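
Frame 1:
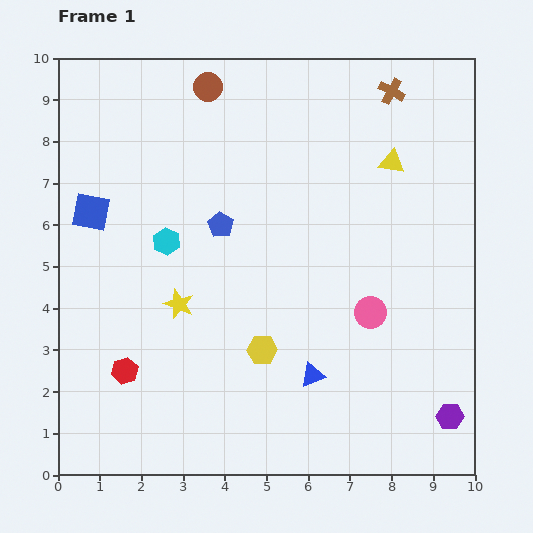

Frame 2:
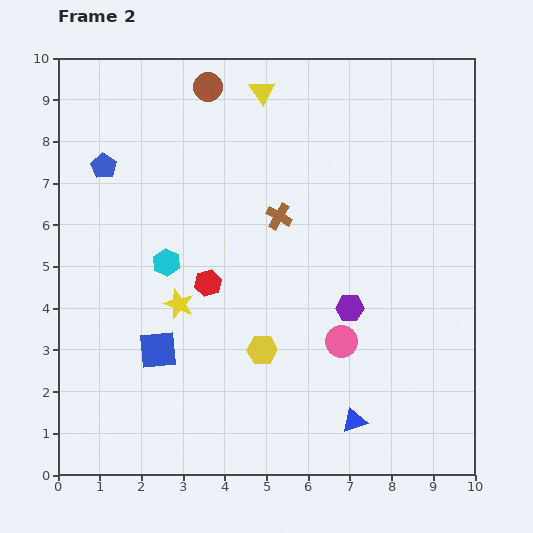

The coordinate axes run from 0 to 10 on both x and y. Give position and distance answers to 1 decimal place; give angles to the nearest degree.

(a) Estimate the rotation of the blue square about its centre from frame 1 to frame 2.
16° counter-clockwise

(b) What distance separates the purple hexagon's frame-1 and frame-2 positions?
3.5

The purple hexagon moved from (9.4, 1.4) to (7.0, 4.0), a distance of √(2.4² + 2.6²) ≈ 3.5.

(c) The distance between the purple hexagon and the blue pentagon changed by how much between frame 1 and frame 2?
-0.4

Distance in frame 1: 7.2. Distance in frame 2: 6.8.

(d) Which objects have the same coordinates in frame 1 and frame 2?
the brown circle, the yellow hexagon, the yellow star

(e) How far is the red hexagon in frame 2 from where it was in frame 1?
2.9

The red hexagon moved from (1.6, 2.5) to (3.6, 4.6), a distance of √(2.0² + 2.1²) ≈ 2.9.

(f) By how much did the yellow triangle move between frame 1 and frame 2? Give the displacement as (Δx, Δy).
(-3.1, 1.7)

The yellow triangle was at (8.0, 7.5) in frame 1 and (4.9, 9.2) in frame 2.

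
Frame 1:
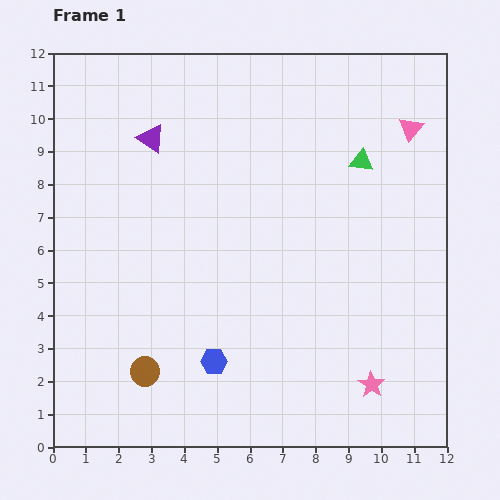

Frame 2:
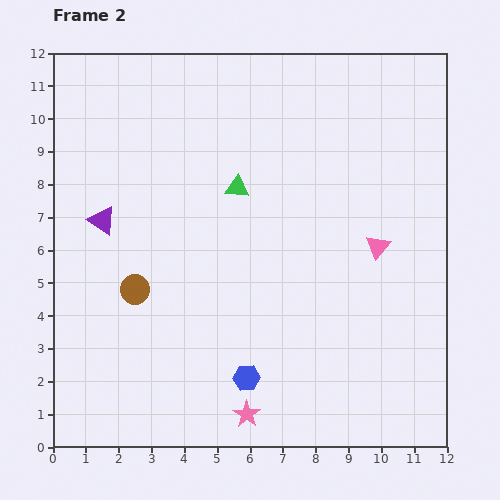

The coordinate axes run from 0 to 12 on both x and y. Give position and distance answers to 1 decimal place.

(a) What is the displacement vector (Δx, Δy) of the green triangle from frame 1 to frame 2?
(-3.8, -0.8)

The green triangle was at (9.4, 8.7) in frame 1 and (5.6, 7.9) in frame 2.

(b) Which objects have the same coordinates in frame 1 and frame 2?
none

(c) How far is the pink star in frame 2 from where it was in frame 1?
3.9

The pink star moved from (9.7, 1.9) to (5.9, 1.0), a distance of √(3.8² + 0.9²) ≈ 3.9.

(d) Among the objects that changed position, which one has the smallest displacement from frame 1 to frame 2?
the blue hexagon

(moved 1.1)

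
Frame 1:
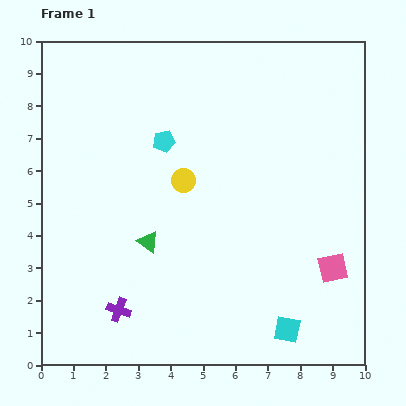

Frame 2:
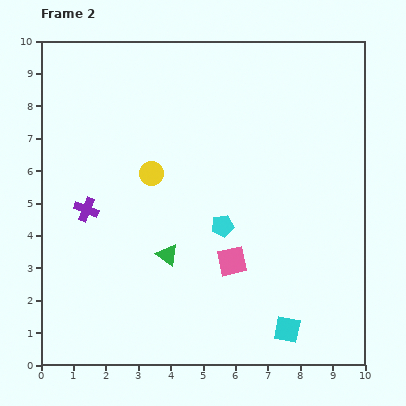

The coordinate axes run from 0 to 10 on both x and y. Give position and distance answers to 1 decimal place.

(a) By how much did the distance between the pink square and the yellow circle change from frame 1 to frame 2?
-1.6

Distance in frame 1: 5.3. Distance in frame 2: 3.7.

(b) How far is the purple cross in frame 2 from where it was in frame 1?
3.3

The purple cross moved from (2.4, 1.7) to (1.4, 4.8), a distance of √(1.0² + 3.1²) ≈ 3.3.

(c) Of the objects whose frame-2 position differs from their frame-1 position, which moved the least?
the green triangle

(moved 0.7)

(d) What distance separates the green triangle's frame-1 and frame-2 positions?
0.7

The green triangle moved from (3.3, 3.8) to (3.9, 3.4), a distance of √(0.6² + 0.4²) ≈ 0.7.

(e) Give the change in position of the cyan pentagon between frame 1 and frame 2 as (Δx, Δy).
(1.8, -2.6)

The cyan pentagon was at (3.8, 6.9) in frame 1 and (5.6, 4.3) in frame 2.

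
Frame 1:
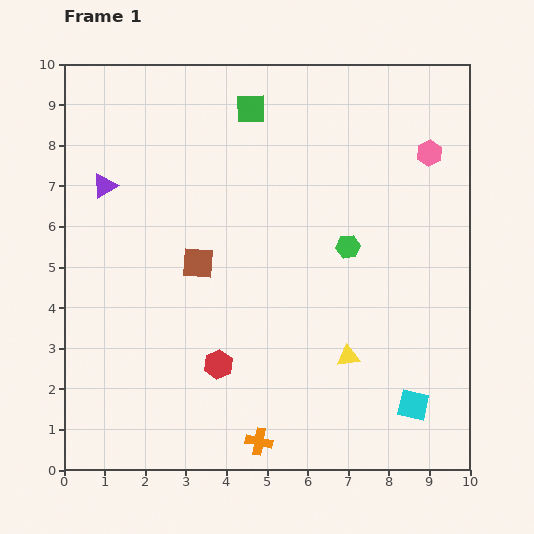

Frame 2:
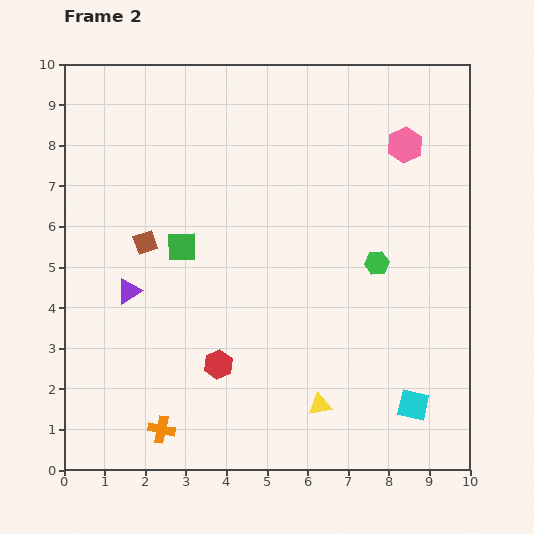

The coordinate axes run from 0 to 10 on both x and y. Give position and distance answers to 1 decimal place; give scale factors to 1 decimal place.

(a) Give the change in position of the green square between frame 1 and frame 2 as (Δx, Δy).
(-1.7, -3.4)

The green square was at (4.6, 8.9) in frame 1 and (2.9, 5.5) in frame 2.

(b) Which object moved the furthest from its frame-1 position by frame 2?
the green square

(moved 3.8; next 2.7)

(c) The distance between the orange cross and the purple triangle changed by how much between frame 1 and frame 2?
-3.9

Distance in frame 1: 7.4. Distance in frame 2: 3.5.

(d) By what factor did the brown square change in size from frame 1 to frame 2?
0.7×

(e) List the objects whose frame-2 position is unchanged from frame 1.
the red hexagon, the cyan square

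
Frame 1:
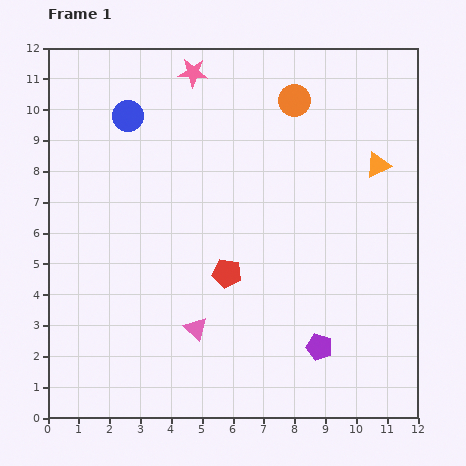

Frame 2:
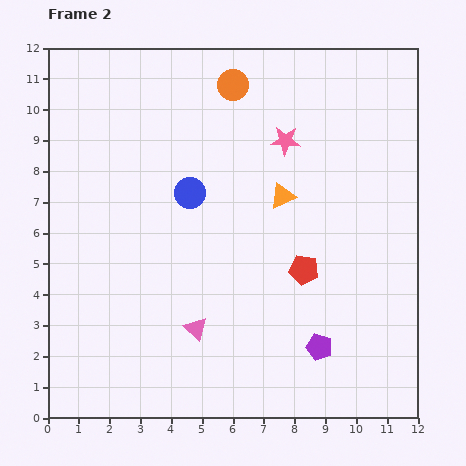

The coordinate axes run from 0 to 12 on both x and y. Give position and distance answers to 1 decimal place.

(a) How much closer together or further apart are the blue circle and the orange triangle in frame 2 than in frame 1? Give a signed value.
-5.3

Distance in frame 1: 8.3. Distance in frame 2: 3.0.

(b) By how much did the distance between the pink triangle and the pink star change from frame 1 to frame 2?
-1.5

Distance in frame 1: 8.3. Distance in frame 2: 6.8.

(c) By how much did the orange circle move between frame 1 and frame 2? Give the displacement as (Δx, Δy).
(-2.0, 0.5)

The orange circle was at (8.0, 10.3) in frame 1 and (6.0, 10.8) in frame 2.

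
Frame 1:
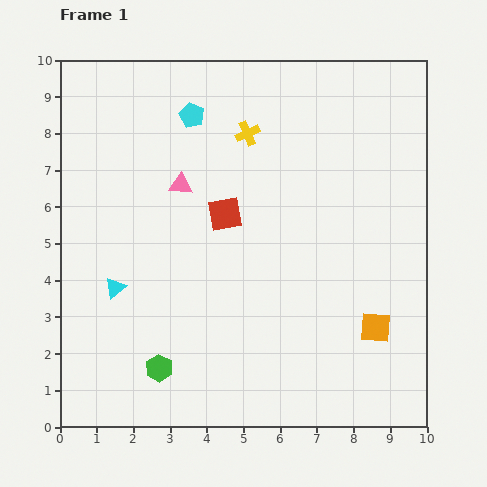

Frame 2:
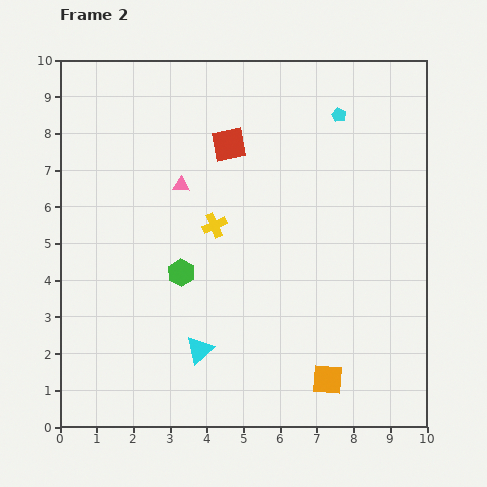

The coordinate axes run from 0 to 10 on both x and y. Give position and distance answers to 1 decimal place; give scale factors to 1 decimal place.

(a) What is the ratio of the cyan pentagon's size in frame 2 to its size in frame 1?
0.6×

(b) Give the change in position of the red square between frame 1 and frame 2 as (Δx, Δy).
(0.1, 1.9)

The red square was at (4.5, 5.8) in frame 1 and (4.6, 7.7) in frame 2.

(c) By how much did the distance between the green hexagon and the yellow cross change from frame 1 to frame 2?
-5.2

Distance in frame 1: 6.8. Distance in frame 2: 1.6.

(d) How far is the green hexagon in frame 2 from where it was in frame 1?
2.7

The green hexagon moved from (2.7, 1.6) to (3.3, 4.2), a distance of √(0.6² + 2.6²) ≈ 2.7.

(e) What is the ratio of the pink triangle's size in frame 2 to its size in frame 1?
0.7×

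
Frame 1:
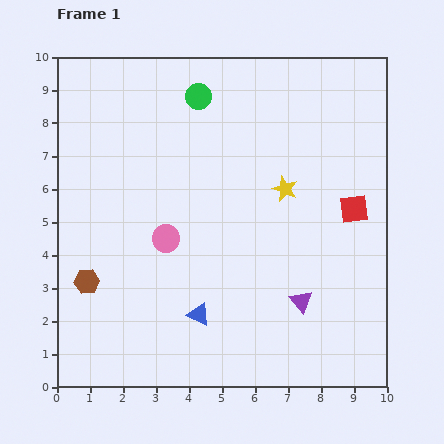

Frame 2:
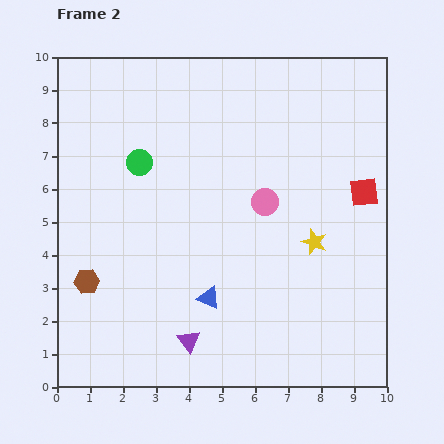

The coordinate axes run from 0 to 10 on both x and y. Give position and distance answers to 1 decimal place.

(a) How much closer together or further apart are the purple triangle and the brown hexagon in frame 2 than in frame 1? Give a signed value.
-2.9

Distance in frame 1: 6.5. Distance in frame 2: 3.6.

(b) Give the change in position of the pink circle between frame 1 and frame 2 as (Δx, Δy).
(3.0, 1.1)

The pink circle was at (3.3, 4.5) in frame 1 and (6.3, 5.6) in frame 2.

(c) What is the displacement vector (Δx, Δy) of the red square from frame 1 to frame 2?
(0.3, 0.5)

The red square was at (9.0, 5.4) in frame 1 and (9.3, 5.9) in frame 2.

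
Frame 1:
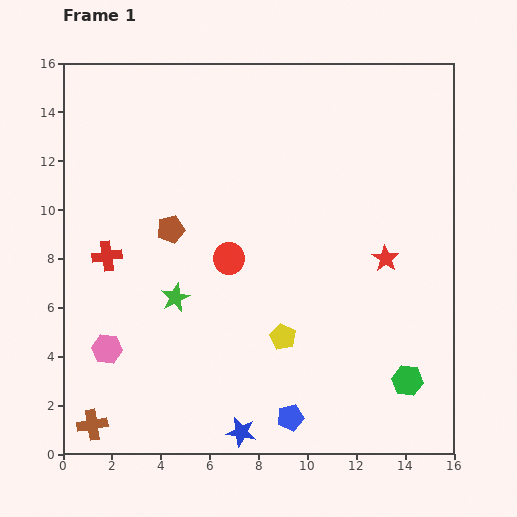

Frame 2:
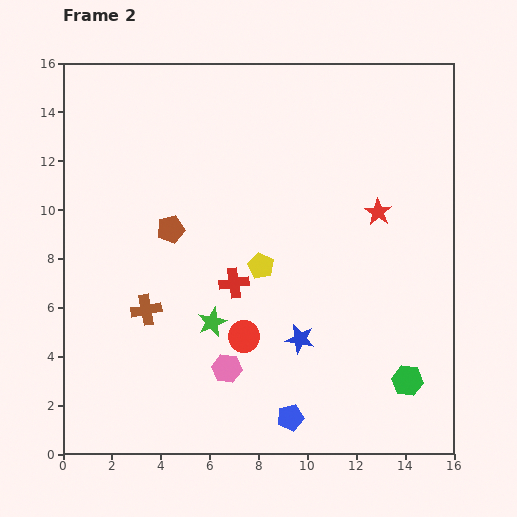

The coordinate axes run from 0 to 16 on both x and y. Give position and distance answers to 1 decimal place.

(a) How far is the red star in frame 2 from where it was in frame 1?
1.9

The red star moved from (13.2, 8.0) to (12.9, 9.9), a distance of √(0.3² + 1.9²) ≈ 1.9.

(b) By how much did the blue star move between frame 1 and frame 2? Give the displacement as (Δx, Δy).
(2.4, 3.8)

The blue star was at (7.3, 0.9) in frame 1 and (9.7, 4.7) in frame 2.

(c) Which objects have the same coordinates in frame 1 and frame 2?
the brown pentagon, the blue pentagon, the green hexagon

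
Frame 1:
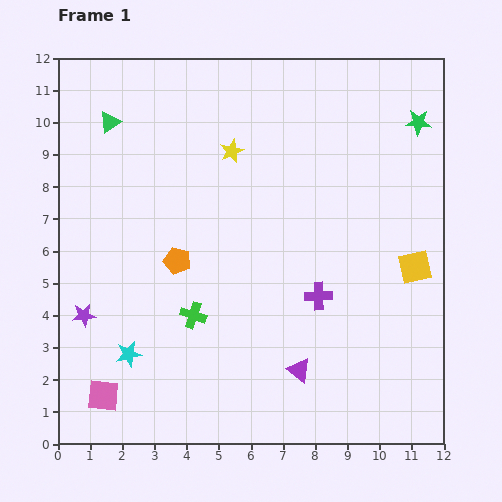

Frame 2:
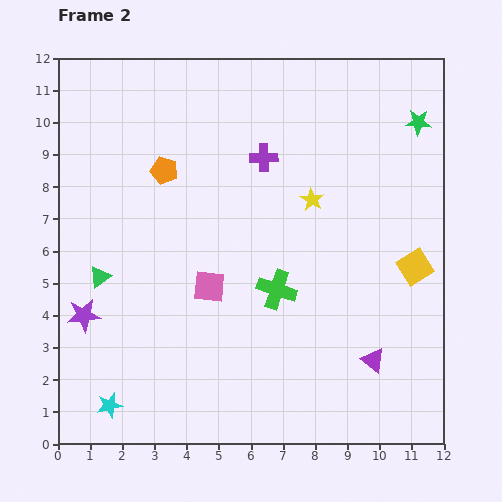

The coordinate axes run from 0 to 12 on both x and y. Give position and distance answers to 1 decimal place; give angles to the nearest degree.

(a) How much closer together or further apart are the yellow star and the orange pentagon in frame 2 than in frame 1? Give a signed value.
+0.9

Distance in frame 1: 3.8. Distance in frame 2: 4.7.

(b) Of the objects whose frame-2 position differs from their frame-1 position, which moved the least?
the cyan star

(moved 1.7)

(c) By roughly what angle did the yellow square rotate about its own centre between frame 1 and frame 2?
21° counter-clockwise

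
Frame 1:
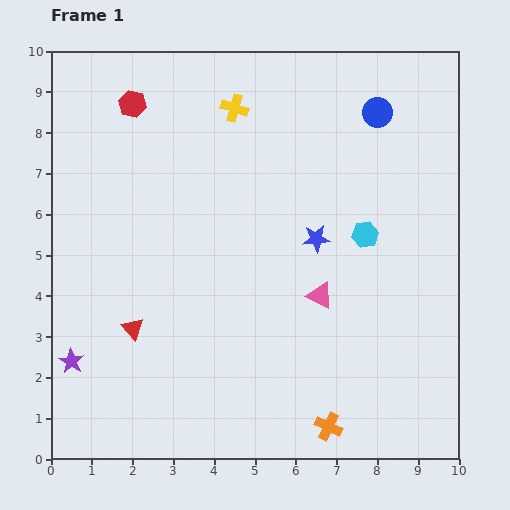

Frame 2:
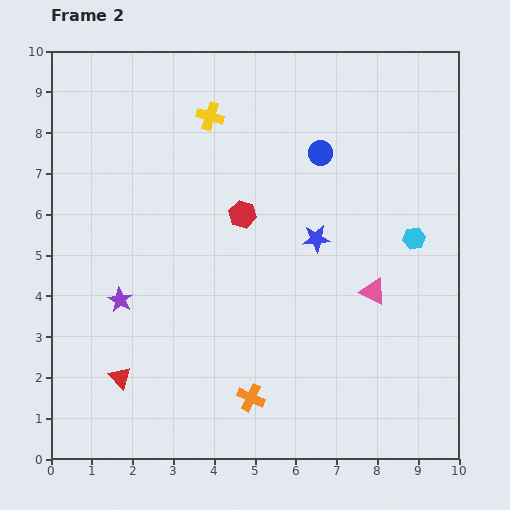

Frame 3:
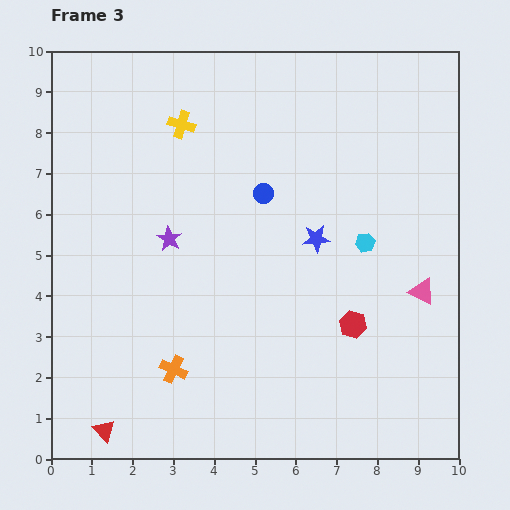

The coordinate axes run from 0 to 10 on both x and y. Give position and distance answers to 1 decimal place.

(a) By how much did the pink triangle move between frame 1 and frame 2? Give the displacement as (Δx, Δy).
(1.3, 0.1)

The pink triangle was at (6.6, 4.0) in frame 1 and (7.9, 4.1) in frame 2.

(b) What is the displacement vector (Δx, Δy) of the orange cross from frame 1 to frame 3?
(-3.8, 1.4)

The orange cross was at (6.8, 0.8) in frame 1 and (3.0, 2.2) in frame 3.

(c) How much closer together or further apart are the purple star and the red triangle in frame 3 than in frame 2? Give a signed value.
+3.1

Distance in frame 2: 1.9. Distance in frame 3: 5.0.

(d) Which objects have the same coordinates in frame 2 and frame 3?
the blue star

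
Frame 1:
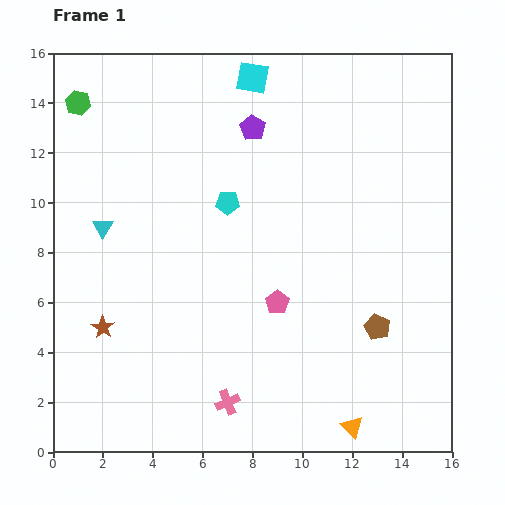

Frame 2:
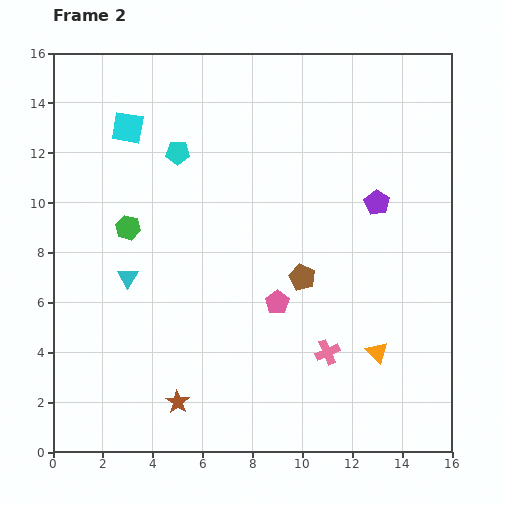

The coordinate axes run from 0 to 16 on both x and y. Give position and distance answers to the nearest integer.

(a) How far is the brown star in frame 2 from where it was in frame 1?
4

The brown star moved from (2, 5) to (5, 2), a distance of √(3² + 3²) ≈ 4.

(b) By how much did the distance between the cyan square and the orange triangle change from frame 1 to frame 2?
-2

Distance in frame 1: 15. Distance in frame 2: 13.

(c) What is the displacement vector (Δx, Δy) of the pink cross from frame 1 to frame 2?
(4, 2)

The pink cross was at (7, 2) in frame 1 and (11, 4) in frame 2.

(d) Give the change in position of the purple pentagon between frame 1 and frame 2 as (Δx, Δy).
(5, -3)

The purple pentagon was at (8, 13) in frame 1 and (13, 10) in frame 2.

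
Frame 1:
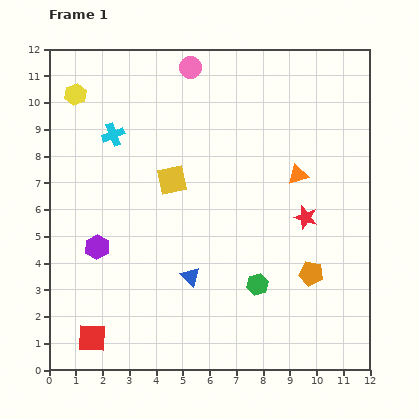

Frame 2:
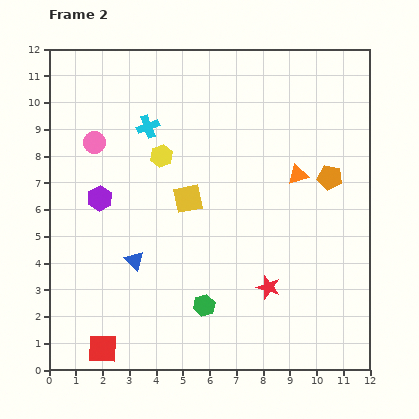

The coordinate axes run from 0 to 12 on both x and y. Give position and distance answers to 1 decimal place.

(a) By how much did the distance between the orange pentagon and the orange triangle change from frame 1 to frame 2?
-2.5

Distance in frame 1: 3.7. Distance in frame 2: 1.2.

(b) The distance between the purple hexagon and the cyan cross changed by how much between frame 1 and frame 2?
-1.0

Distance in frame 1: 4.2. Distance in frame 2: 3.2.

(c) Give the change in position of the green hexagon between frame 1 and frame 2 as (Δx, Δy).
(-2.0, -0.8)

The green hexagon was at (7.8, 3.2) in frame 1 and (5.8, 2.4) in frame 2.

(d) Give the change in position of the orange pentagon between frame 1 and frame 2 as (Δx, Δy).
(0.7, 3.6)

The orange pentagon was at (9.8, 3.6) in frame 1 and (10.5, 7.2) in frame 2.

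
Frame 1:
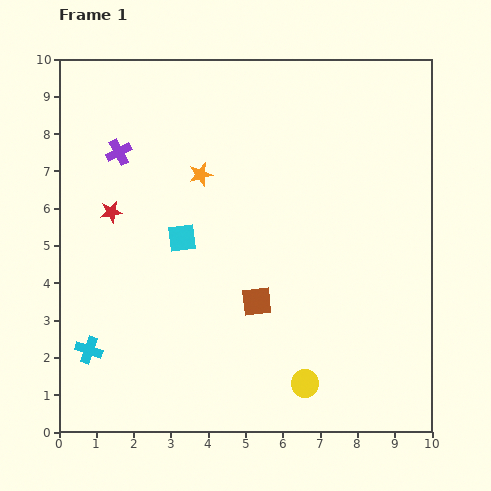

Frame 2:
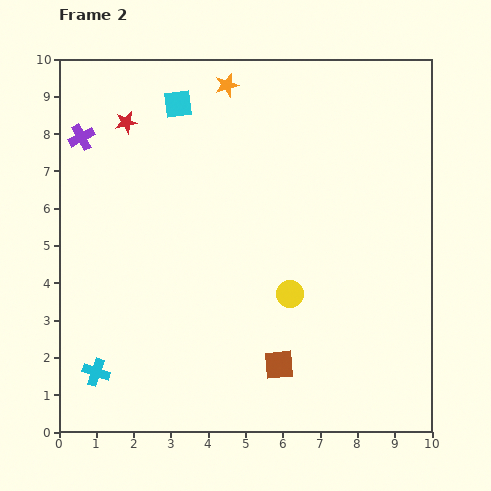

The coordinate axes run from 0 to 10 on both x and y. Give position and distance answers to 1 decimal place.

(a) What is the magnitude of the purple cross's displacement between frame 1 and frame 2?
1.1

The purple cross moved from (1.6, 7.5) to (0.6, 7.9), a distance of √(1.0² + 0.4²) ≈ 1.1.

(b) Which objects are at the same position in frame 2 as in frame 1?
none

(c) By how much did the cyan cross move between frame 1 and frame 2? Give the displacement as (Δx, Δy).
(0.2, -0.6)

The cyan cross was at (0.8, 2.2) in frame 1 and (1.0, 1.6) in frame 2.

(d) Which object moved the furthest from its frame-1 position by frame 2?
the cyan square

(moved 3.6; next 2.5)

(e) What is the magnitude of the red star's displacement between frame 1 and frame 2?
2.4

The red star moved from (1.4, 5.9) to (1.8, 8.3), a distance of √(0.4² + 2.4²) ≈ 2.4.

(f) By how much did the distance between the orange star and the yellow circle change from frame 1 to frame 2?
-0.4

Distance in frame 1: 6.3. Distance in frame 2: 5.9.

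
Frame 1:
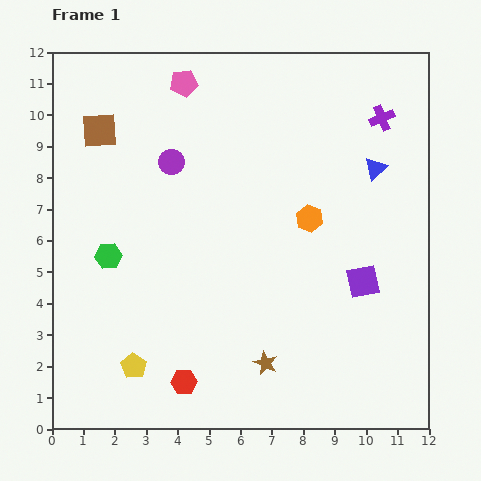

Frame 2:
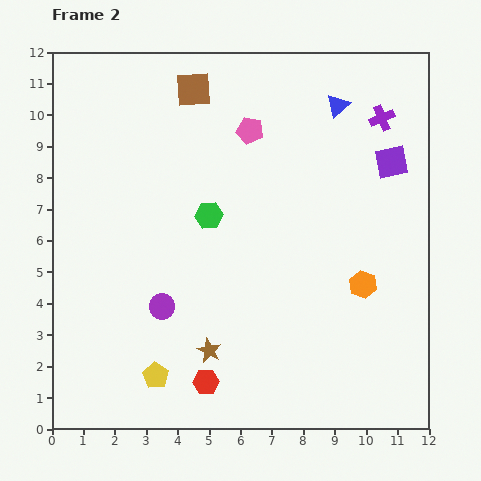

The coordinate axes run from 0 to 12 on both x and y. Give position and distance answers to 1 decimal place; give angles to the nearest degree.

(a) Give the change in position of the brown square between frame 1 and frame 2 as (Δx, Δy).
(3.0, 1.3)

The brown square was at (1.5, 9.5) in frame 1 and (4.5, 10.8) in frame 2.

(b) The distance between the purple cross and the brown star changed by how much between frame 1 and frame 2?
+0.6

Distance in frame 1: 8.6. Distance in frame 2: 9.2.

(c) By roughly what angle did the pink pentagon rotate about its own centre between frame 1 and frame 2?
20° clockwise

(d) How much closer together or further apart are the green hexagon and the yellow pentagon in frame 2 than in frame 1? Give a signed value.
+1.8

Distance in frame 1: 3.6. Distance in frame 2: 5.4.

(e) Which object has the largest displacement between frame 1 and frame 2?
the purple circle

(moved 4.6; next 3.9)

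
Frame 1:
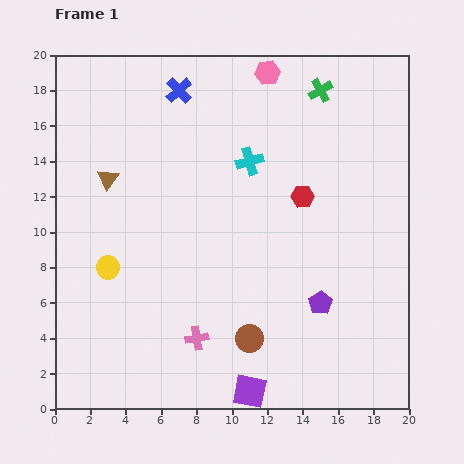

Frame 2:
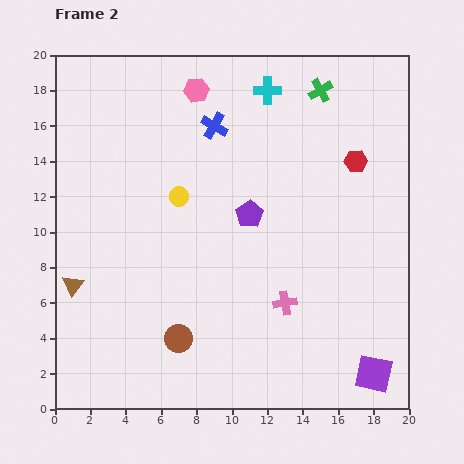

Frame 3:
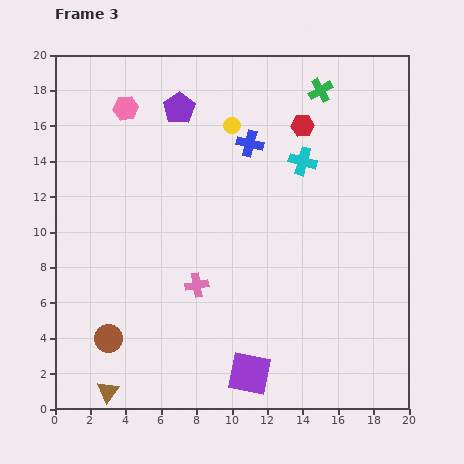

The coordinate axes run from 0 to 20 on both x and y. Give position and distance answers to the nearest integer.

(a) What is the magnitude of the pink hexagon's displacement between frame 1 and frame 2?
4

The pink hexagon moved from (12, 19) to (8, 18), a distance of √(4² + 1²) ≈ 4.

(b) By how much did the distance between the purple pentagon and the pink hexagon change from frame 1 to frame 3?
-10

Distance in frame 1: 13. Distance in frame 3: 3.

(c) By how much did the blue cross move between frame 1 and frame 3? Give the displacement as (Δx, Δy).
(4, -3)

The blue cross was at (7, 18) in frame 1 and (11, 15) in frame 3.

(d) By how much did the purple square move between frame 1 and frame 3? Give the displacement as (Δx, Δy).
(0, 1)

The purple square was at (11, 1) in frame 1 and (11, 2) in frame 3.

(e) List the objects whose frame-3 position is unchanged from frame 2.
the green cross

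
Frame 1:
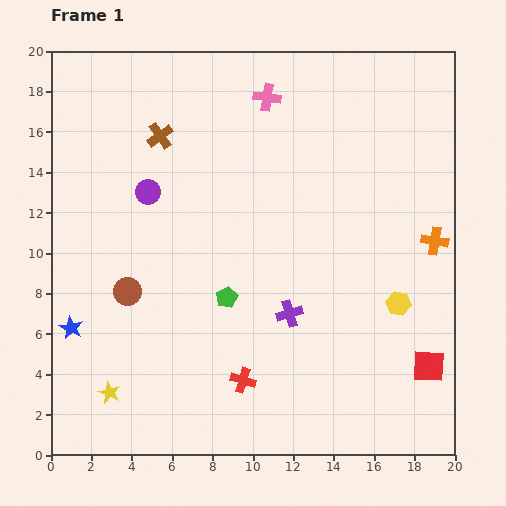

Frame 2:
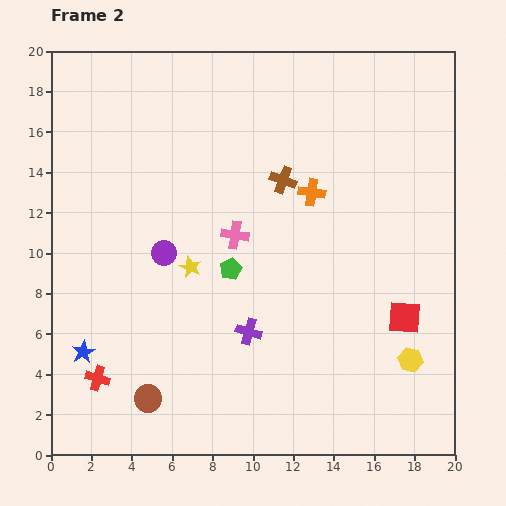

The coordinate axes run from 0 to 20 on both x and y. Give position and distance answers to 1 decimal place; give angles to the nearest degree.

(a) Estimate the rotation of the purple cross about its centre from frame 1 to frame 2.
33° clockwise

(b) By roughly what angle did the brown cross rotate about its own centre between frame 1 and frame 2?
35° counter-clockwise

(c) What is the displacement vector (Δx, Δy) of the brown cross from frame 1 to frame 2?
(6.1, -2.2)

The brown cross was at (5.4, 15.8) in frame 1 and (11.5, 13.6) in frame 2.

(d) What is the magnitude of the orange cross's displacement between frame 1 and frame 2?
6.6

The orange cross moved from (19.0, 10.6) to (12.9, 13.0), a distance of √(6.1² + 2.4²) ≈ 6.6.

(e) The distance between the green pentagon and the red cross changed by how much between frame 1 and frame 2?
+4.3

Distance in frame 1: 4.2. Distance in frame 2: 8.5.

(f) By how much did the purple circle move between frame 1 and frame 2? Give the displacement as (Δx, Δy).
(0.8, -3.0)

The purple circle was at (4.8, 13.0) in frame 1 and (5.6, 10.0) in frame 2.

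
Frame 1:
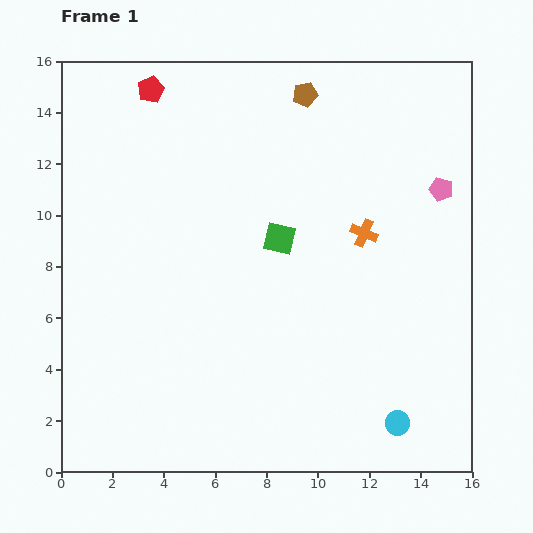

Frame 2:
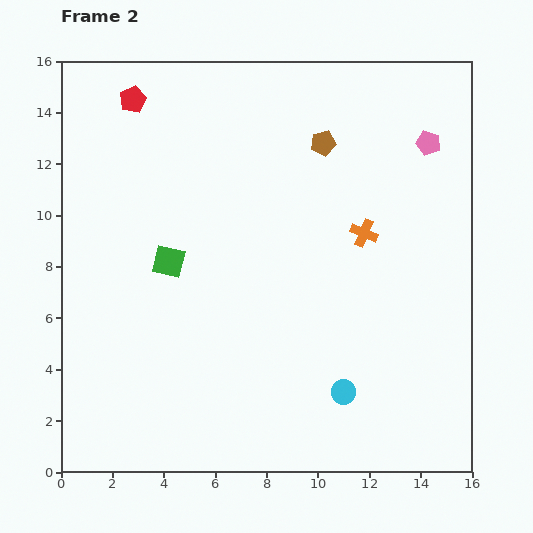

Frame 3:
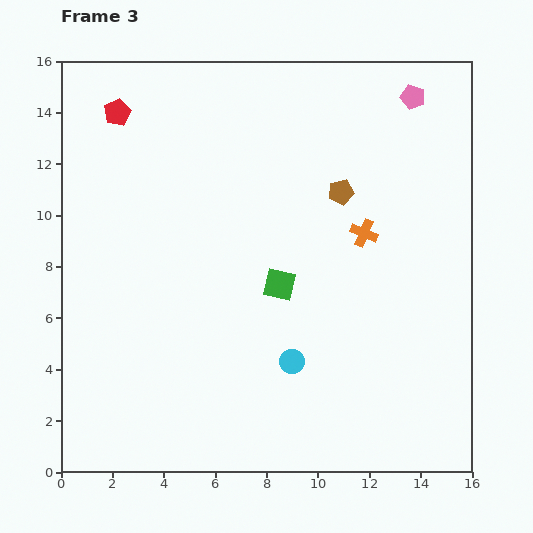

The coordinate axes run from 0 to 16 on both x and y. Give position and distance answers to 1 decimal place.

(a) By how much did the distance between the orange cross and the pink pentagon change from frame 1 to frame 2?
+0.9

Distance in frame 1: 3.4. Distance in frame 2: 4.3.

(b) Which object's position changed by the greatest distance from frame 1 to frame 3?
the cyan circle

(moved 4.8; next 4.0)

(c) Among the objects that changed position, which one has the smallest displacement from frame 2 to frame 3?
the red pentagon

(moved 0.8)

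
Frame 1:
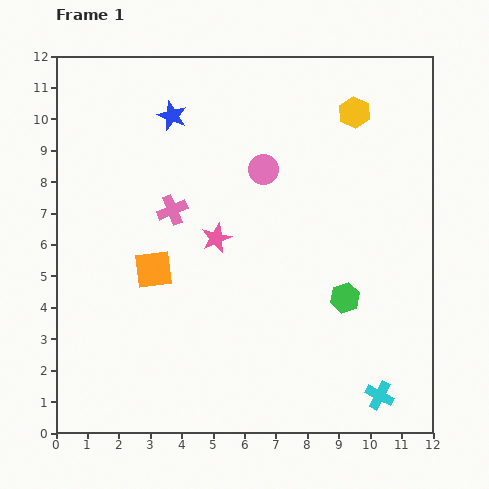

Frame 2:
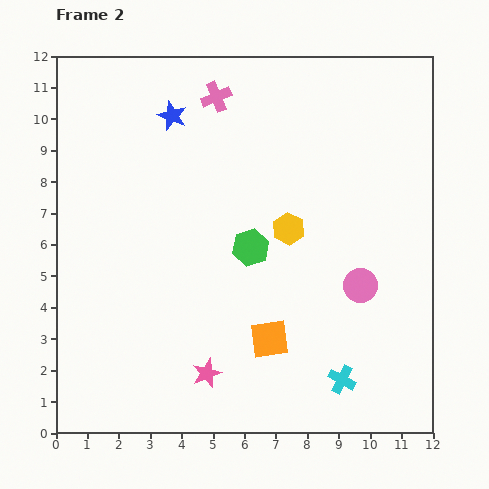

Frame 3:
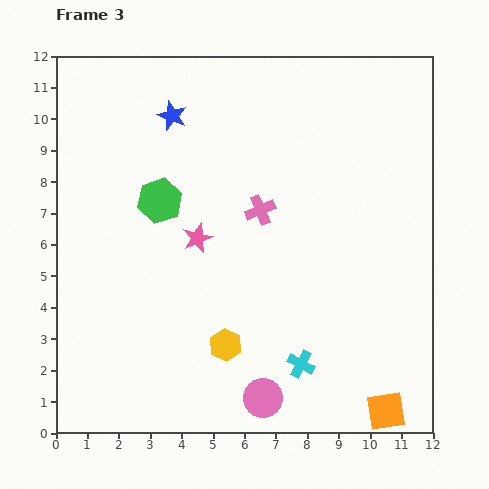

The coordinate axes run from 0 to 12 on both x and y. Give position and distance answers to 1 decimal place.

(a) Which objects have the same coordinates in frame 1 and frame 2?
the blue star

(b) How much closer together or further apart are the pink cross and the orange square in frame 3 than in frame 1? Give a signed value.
+5.5

Distance in frame 1: 2.0. Distance in frame 3: 7.5.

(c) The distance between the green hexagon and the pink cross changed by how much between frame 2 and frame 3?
-1.7

Distance in frame 2: 4.9. Distance in frame 3: 3.2.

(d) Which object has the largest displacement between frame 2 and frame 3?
the pink circle

(moved 4.8; next 4.4)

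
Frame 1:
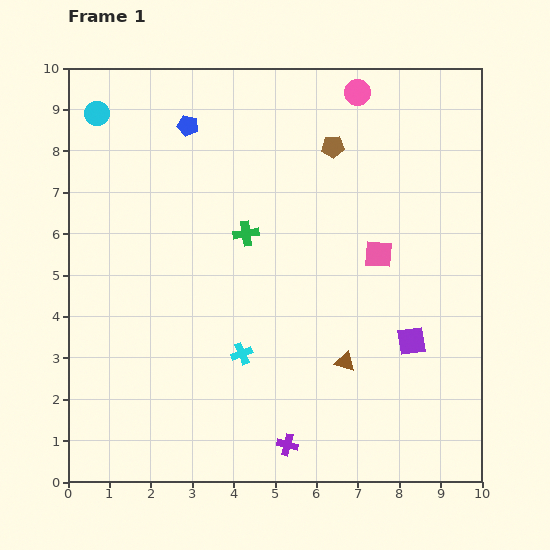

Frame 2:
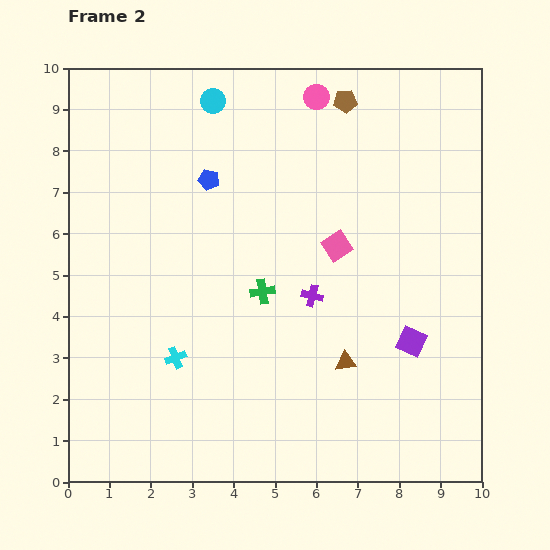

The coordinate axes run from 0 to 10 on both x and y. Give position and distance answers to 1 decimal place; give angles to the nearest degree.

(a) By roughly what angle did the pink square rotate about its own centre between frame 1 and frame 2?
37° counter-clockwise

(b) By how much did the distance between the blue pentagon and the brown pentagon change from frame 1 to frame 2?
+0.3

Distance in frame 1: 3.5. Distance in frame 2: 3.8.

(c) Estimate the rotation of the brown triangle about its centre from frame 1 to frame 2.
23° counter-clockwise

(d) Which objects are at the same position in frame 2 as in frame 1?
the purple square, the brown triangle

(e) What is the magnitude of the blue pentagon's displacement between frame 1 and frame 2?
1.4

The blue pentagon moved from (2.9, 8.6) to (3.4, 7.3), a distance of √(0.5² + 1.3²) ≈ 1.4.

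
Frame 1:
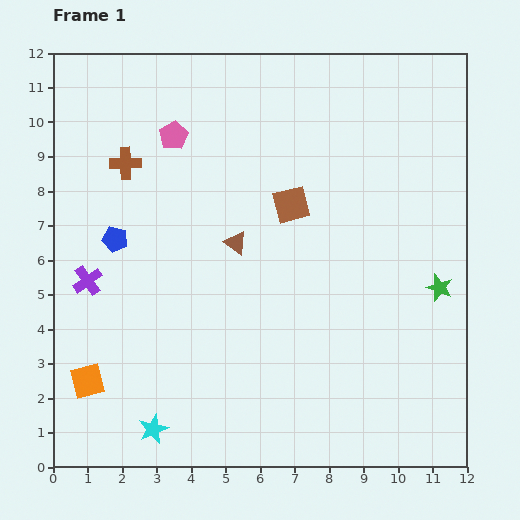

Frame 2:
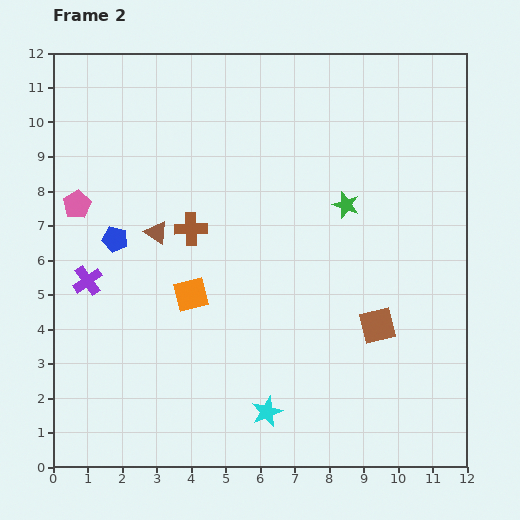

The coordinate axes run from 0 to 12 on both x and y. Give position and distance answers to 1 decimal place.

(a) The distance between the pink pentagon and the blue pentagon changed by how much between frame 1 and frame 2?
-1.9

Distance in frame 1: 3.4. Distance in frame 2: 1.5.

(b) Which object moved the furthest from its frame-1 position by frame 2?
the brown square

(moved 4.3; next 3.9)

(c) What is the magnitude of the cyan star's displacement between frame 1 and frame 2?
3.3

The cyan star moved from (2.9, 1.1) to (6.2, 1.6), a distance of √(3.3² + 0.5²) ≈ 3.3.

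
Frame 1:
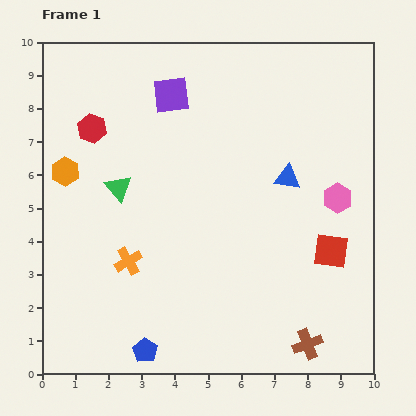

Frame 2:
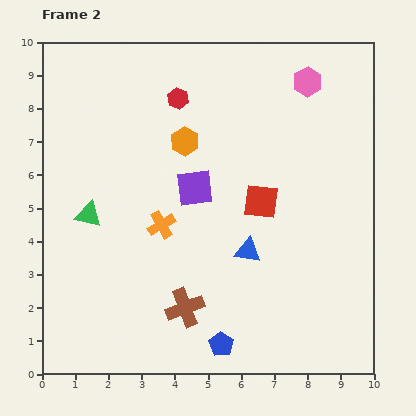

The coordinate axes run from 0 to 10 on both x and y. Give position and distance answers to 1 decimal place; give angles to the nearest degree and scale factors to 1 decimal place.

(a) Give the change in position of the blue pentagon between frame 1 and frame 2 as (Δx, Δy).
(2.3, 0.2)

The blue pentagon was at (3.1, 0.7) in frame 1 and (5.4, 0.9) in frame 2.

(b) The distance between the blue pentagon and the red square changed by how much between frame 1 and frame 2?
-1.9

Distance in frame 1: 6.4. Distance in frame 2: 4.5.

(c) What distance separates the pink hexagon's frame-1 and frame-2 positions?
3.6

The pink hexagon moved from (8.9, 5.3) to (8.0, 8.8), a distance of √(0.9² + 3.5²) ≈ 3.6.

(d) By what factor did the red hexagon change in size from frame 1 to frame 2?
0.7×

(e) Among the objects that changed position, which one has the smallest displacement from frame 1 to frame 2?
the green triangle

(moved 1.2)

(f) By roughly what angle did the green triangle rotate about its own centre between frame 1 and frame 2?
37° counter-clockwise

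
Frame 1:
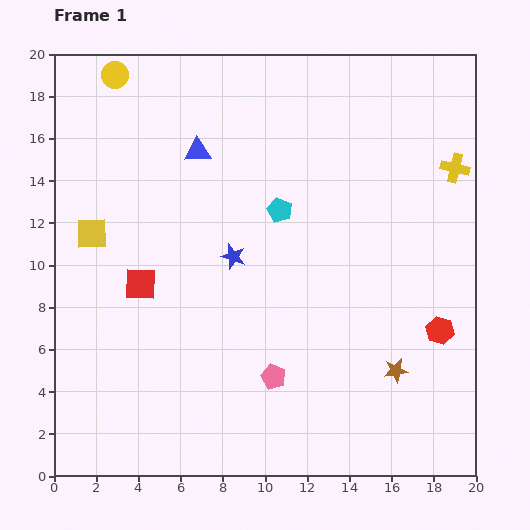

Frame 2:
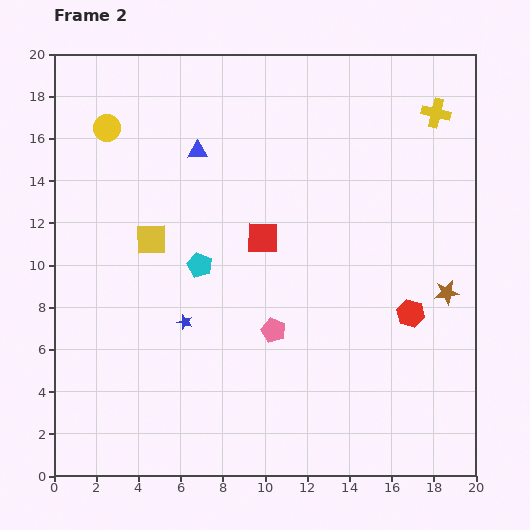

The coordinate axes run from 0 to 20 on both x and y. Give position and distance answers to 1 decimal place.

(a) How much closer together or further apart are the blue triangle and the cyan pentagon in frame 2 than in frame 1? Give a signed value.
+0.6

Distance in frame 1: 4.8. Distance in frame 2: 5.4.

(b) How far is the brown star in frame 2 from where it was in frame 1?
4.4

The brown star moved from (16.2, 5.0) to (18.6, 8.7), a distance of √(2.4² + 3.7²) ≈ 4.4.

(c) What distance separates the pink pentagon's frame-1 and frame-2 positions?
2.2

The pink pentagon moved from (10.4, 4.7) to (10.4, 6.9), a distance of √(0.0² + 2.2²) ≈ 2.2.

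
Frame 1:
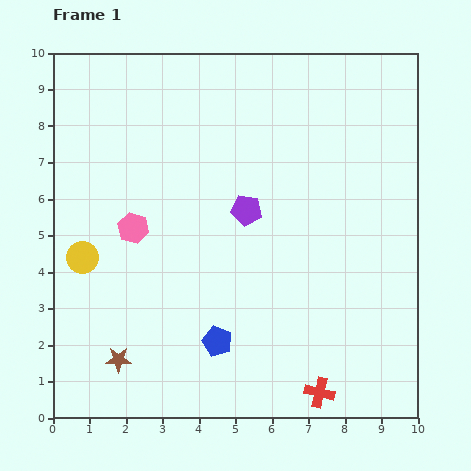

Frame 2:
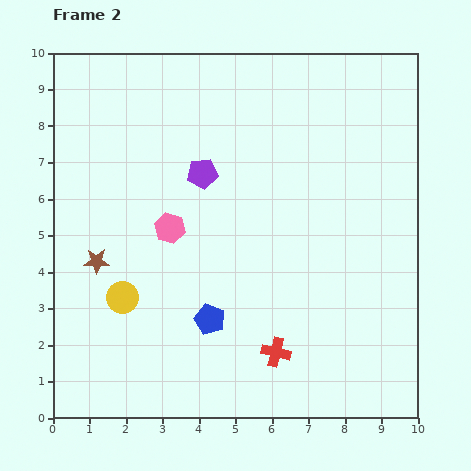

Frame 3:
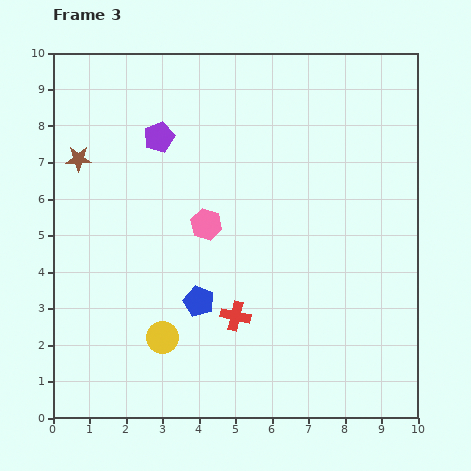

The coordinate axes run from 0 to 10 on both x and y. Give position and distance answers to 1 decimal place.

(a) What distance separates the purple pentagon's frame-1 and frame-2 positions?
1.6

The purple pentagon moved from (5.3, 5.7) to (4.1, 6.7), a distance of √(1.2² + 1.0²) ≈ 1.6.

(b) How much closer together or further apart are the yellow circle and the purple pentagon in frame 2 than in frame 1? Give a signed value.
-0.7

Distance in frame 1: 4.7. Distance in frame 2: 4.0.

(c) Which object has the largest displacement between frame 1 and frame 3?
the brown star

(moved 5.6; next 3.1)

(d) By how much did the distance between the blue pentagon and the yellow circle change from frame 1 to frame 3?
-3.0

Distance in frame 1: 4.4. Distance in frame 3: 1.4.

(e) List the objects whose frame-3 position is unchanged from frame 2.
none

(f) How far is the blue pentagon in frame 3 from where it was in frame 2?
0.6

The blue pentagon moved from (4.3, 2.7) to (4.0, 3.2), a distance of √(0.3² + 0.5²) ≈ 0.6.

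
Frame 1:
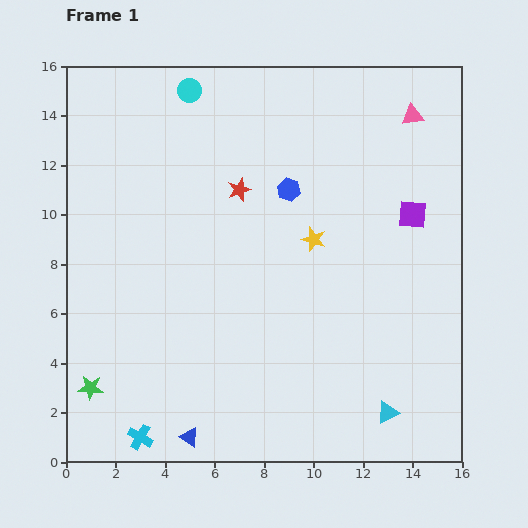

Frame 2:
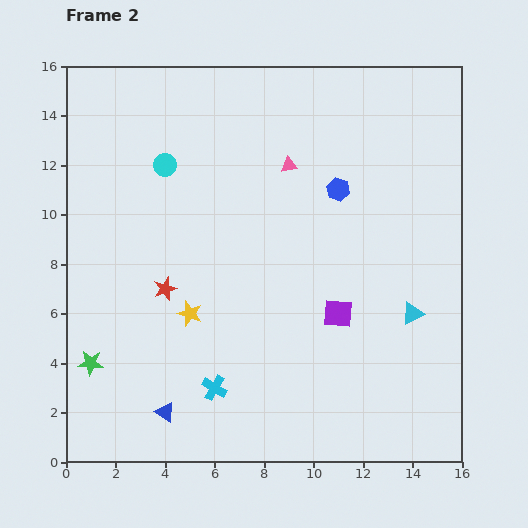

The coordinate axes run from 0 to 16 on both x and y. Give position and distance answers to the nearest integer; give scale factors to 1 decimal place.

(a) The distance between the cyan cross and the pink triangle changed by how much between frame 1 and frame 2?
-8

Distance in frame 1: 17. Distance in frame 2: 9.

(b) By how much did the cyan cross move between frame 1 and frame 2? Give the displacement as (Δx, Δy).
(3, 2)

The cyan cross was at (3, 1) in frame 1 and (6, 3) in frame 2.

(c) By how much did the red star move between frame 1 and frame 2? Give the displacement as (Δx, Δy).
(-3, -4)

The red star was at (7, 11) in frame 1 and (4, 7) in frame 2.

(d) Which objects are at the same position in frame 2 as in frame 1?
none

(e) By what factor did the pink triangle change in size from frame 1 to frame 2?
0.8×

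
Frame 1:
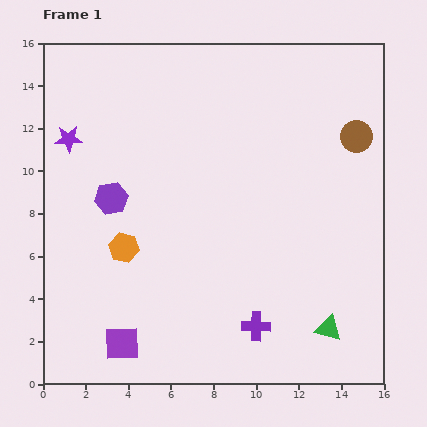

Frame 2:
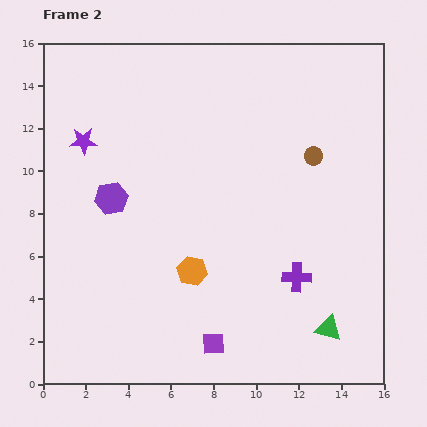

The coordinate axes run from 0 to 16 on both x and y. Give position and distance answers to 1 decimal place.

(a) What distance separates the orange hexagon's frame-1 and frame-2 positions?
3.4

The orange hexagon moved from (3.8, 6.4) to (7.0, 5.3), a distance of √(3.2² + 1.1²) ≈ 3.4.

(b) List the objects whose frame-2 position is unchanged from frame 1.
the green triangle, the purple hexagon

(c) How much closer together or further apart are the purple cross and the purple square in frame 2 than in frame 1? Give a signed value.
-1.4

Distance in frame 1: 6.4. Distance in frame 2: 5.0.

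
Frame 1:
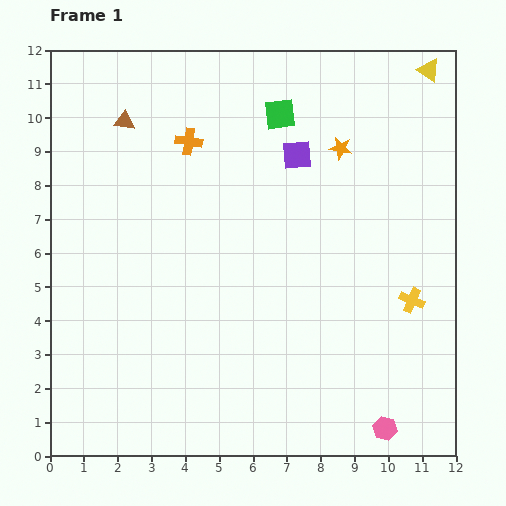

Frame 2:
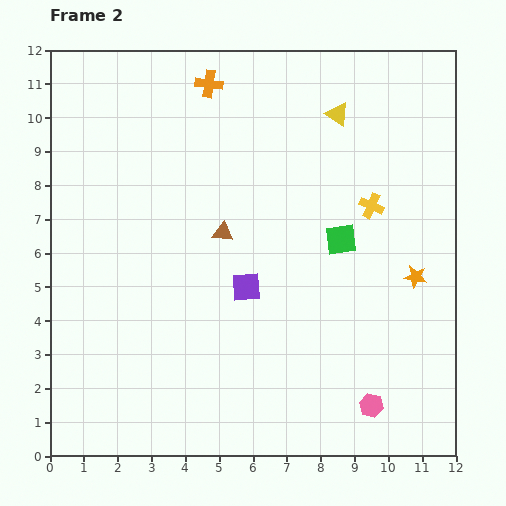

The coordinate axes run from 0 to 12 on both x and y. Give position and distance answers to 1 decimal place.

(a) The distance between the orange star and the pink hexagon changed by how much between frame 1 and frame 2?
-4.4

Distance in frame 1: 8.4. Distance in frame 2: 4.0.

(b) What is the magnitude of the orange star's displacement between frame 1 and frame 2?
4.4

The orange star moved from (8.6, 9.1) to (10.8, 5.3), a distance of √(2.2² + 3.8²) ≈ 4.4.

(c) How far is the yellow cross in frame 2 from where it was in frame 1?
3.0

The yellow cross moved from (10.7, 4.6) to (9.5, 7.4), a distance of √(1.2² + 2.8²) ≈ 3.0.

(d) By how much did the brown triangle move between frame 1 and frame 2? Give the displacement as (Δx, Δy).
(2.9, -3.3)

The brown triangle was at (2.2, 9.9) in frame 1 and (5.1, 6.6) in frame 2.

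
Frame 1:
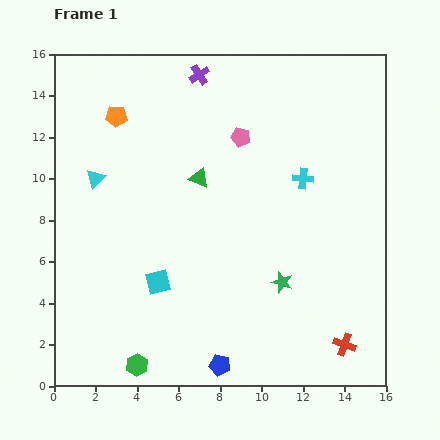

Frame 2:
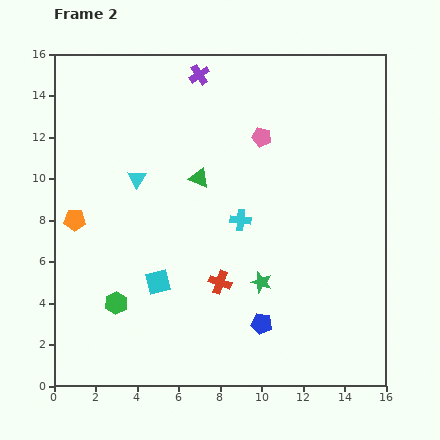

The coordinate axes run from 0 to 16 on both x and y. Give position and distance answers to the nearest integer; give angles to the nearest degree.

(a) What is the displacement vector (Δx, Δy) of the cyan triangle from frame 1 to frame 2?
(2, 0)

The cyan triangle was at (2, 10) in frame 1 and (4, 10) in frame 2.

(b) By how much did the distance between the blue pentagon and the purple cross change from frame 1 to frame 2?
-2

Distance in frame 1: 14. Distance in frame 2: 12.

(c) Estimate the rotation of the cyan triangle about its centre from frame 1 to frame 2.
16° counter-clockwise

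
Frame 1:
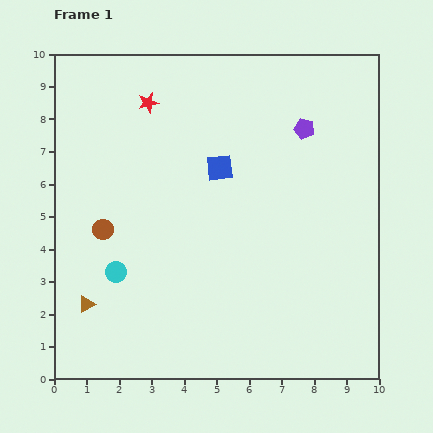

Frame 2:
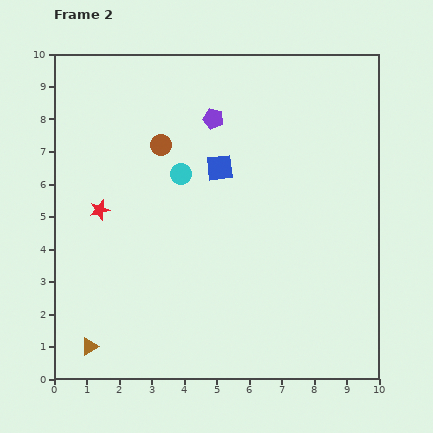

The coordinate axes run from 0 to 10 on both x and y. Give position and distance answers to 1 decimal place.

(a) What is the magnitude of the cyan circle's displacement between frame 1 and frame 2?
3.6

The cyan circle moved from (1.9, 3.3) to (3.9, 6.3), a distance of √(2.0² + 3.0²) ≈ 3.6.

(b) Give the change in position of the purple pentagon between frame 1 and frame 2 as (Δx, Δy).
(-2.8, 0.3)

The purple pentagon was at (7.7, 7.7) in frame 1 and (4.9, 8.0) in frame 2.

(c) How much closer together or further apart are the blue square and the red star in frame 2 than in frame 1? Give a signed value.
+0.9

Distance in frame 1: 3.0. Distance in frame 2: 3.9.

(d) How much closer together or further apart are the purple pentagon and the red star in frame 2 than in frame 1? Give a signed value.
-0.4

Distance in frame 1: 4.9. Distance in frame 2: 4.5.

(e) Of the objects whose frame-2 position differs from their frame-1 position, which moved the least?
the brown triangle

(moved 1.3)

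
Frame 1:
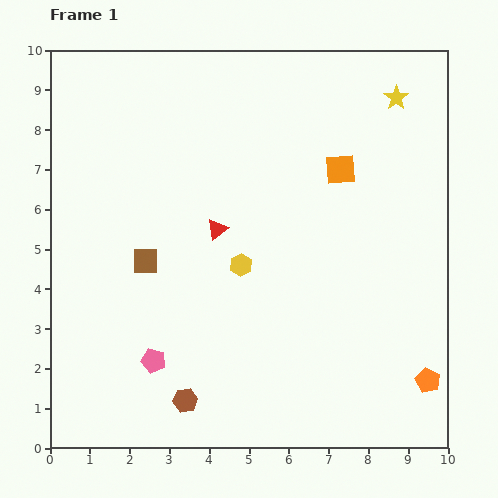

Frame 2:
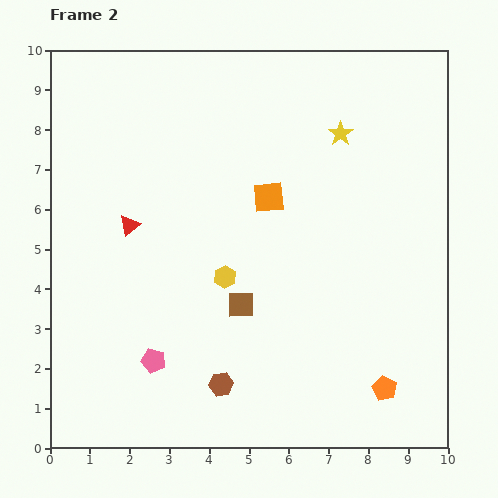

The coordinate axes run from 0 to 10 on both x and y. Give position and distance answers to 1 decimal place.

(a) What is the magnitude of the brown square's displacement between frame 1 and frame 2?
2.6

The brown square moved from (2.4, 4.7) to (4.8, 3.6), a distance of √(2.4² + 1.1²) ≈ 2.6.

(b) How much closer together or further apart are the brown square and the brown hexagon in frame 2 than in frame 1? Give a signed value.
-1.5

Distance in frame 1: 3.6. Distance in frame 2: 2.1.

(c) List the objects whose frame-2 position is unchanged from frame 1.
the pink pentagon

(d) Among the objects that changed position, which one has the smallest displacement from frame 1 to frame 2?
the yellow hexagon

(moved 0.5)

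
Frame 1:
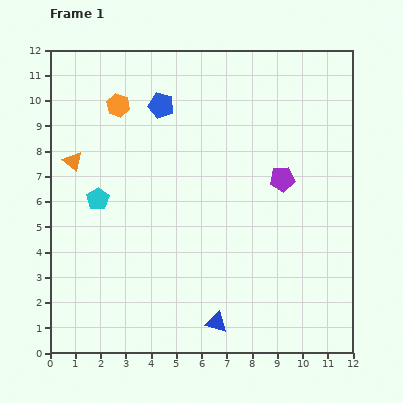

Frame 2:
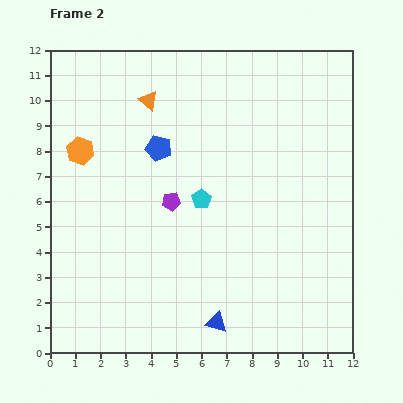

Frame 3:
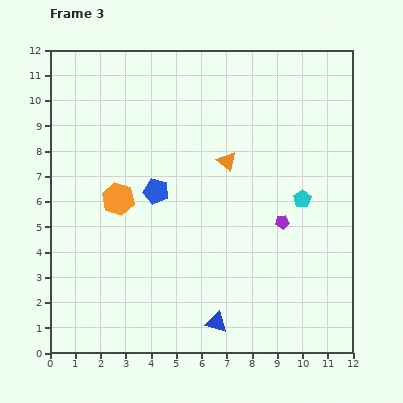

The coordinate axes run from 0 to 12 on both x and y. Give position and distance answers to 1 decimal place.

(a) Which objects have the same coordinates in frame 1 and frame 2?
the blue triangle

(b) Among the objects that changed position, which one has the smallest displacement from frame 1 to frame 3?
the purple pentagon

(moved 1.7)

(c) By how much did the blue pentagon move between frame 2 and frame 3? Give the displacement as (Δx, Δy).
(-0.1, -1.7)

The blue pentagon was at (4.3, 8.1) in frame 2 and (4.2, 6.4) in frame 3.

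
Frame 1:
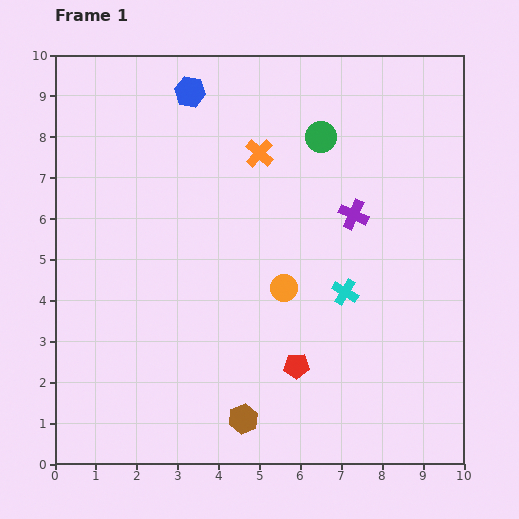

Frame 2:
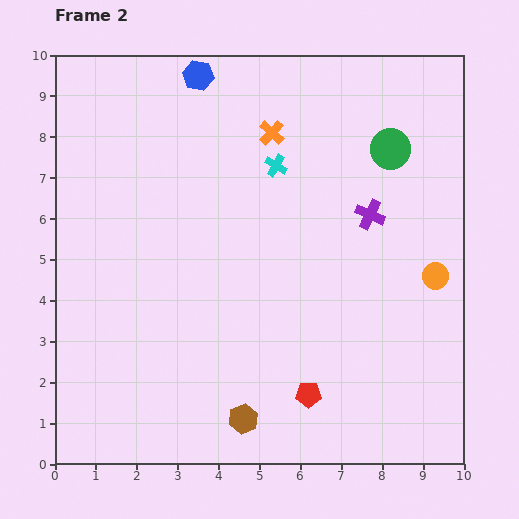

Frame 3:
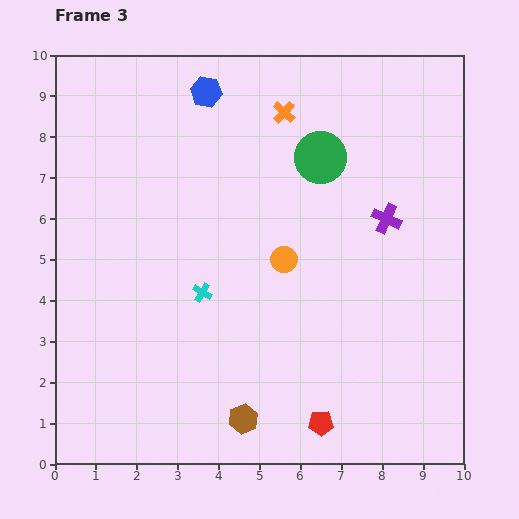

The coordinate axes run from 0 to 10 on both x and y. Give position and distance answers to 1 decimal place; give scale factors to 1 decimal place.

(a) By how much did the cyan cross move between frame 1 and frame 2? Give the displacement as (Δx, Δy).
(-1.7, 3.1)

The cyan cross was at (7.1, 4.2) in frame 1 and (5.4, 7.3) in frame 2.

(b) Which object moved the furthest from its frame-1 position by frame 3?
the cyan cross

(moved 3.5; next 1.5)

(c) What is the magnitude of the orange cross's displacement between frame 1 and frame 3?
1.2

The orange cross moved from (5.0, 7.6) to (5.6, 8.6), a distance of √(0.6² + 1.0²) ≈ 1.2.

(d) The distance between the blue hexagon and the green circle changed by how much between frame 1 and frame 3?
-0.2

Distance in frame 1: 3.4. Distance in frame 3: 3.2.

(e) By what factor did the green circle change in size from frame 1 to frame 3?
1.6×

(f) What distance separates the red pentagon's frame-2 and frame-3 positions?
0.8

The red pentagon moved from (6.2, 1.7) to (6.5, 1.0), a distance of √(0.3² + 0.7²) ≈ 0.8.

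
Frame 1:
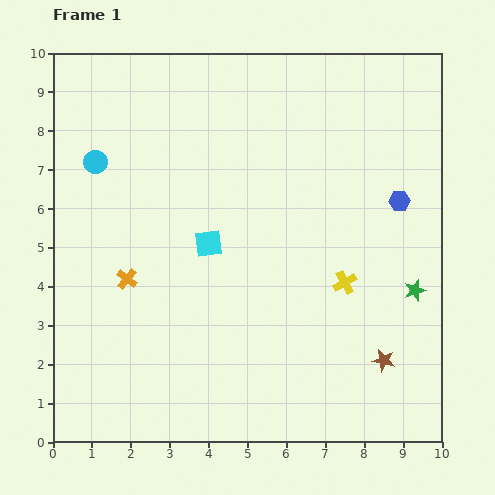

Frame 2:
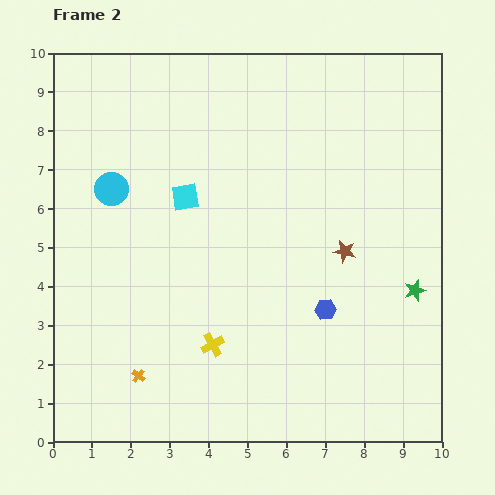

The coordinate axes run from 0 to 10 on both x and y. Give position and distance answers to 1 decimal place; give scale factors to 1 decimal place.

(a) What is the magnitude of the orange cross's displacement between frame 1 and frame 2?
2.5

The orange cross moved from (1.9, 4.2) to (2.2, 1.7), a distance of √(0.3² + 2.5²) ≈ 2.5.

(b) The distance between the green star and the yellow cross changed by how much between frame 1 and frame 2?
+3.6

Distance in frame 1: 1.8. Distance in frame 2: 5.4.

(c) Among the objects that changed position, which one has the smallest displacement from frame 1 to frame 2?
the cyan circle

(moved 0.8)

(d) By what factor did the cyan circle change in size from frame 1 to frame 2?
1.4×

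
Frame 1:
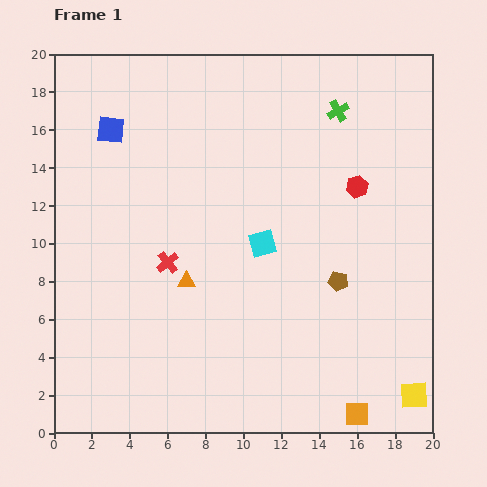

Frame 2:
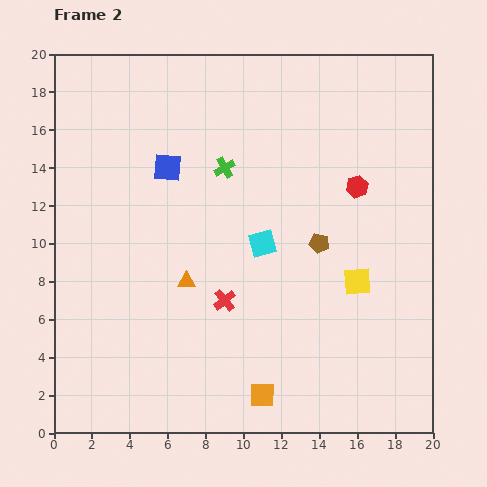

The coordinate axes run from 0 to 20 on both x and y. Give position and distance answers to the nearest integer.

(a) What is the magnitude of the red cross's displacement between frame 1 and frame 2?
4

The red cross moved from (6, 9) to (9, 7), a distance of √(3² + 2²) ≈ 4.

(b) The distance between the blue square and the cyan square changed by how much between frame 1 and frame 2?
-4

Distance in frame 1: 10. Distance in frame 2: 6.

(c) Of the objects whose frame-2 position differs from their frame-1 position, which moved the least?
the brown pentagon

(moved 2)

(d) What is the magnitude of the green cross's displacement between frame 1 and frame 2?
7

The green cross moved from (15, 17) to (9, 14), a distance of √(6² + 3²) ≈ 7.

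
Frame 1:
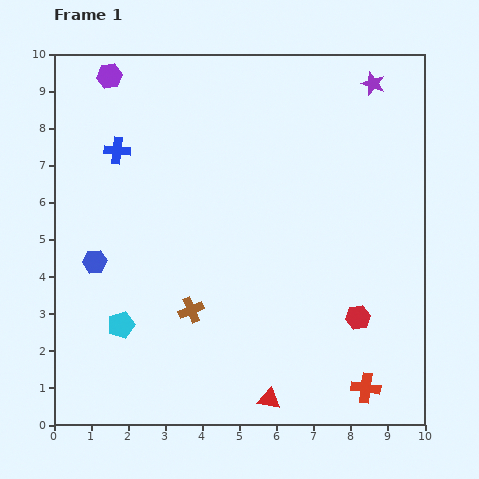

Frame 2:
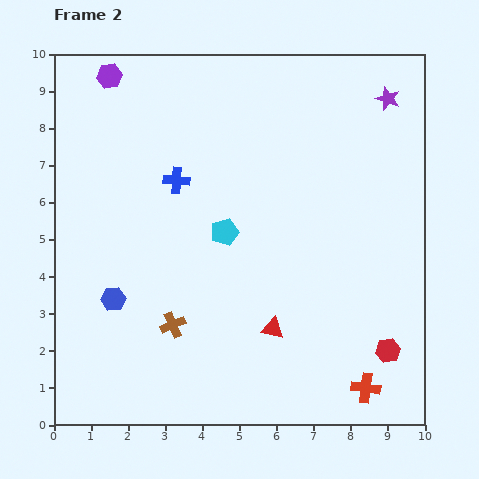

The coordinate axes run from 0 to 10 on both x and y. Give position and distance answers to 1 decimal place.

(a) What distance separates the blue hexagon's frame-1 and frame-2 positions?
1.1

The blue hexagon moved from (1.1, 4.4) to (1.6, 3.4), a distance of √(0.5² + 1.0²) ≈ 1.1.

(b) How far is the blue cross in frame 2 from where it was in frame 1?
1.8

The blue cross moved from (1.7, 7.4) to (3.3, 6.6), a distance of √(1.6² + 0.8²) ≈ 1.8.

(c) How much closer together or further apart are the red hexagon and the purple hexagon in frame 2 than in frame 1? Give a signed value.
+1.2

Distance in frame 1: 9.3. Distance in frame 2: 10.5.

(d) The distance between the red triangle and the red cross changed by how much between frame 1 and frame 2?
+0.4

Distance in frame 1: 2.6. Distance in frame 2: 3.0.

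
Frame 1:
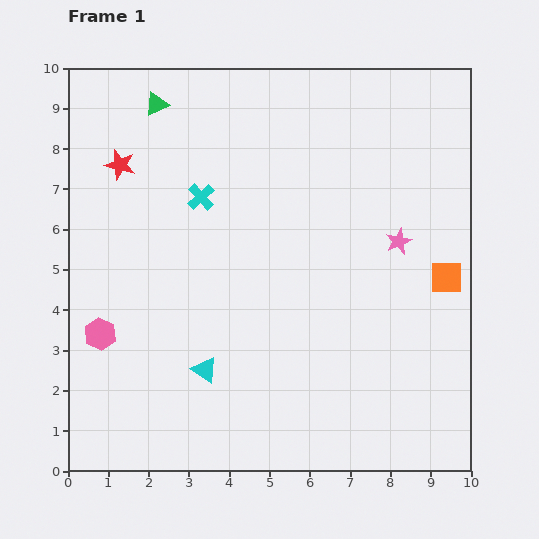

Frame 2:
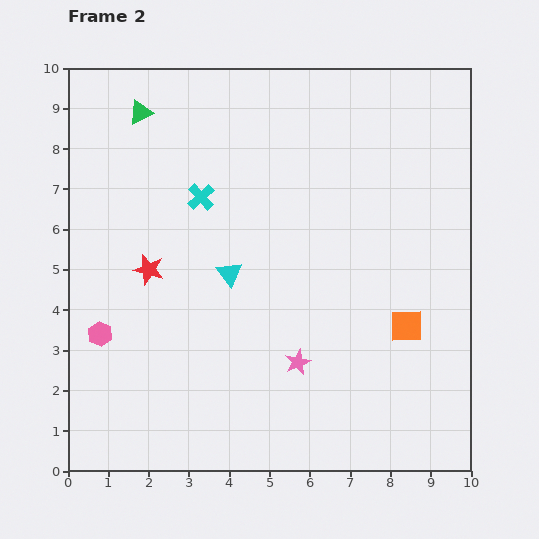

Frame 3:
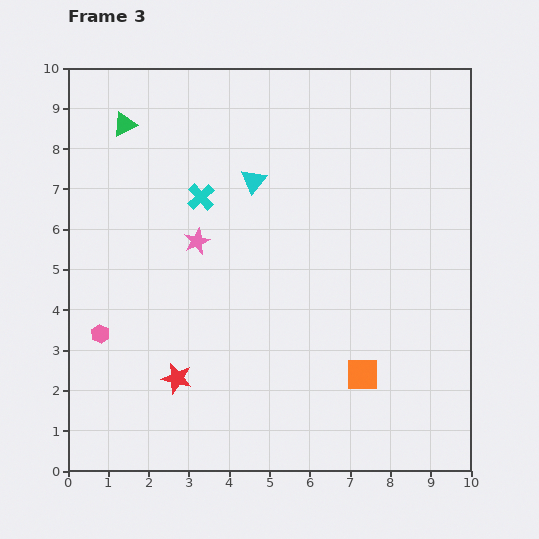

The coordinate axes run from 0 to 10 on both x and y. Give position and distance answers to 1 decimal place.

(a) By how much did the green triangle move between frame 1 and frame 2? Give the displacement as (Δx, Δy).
(-0.4, -0.2)

The green triangle was at (2.2, 9.1) in frame 1 and (1.8, 8.9) in frame 2.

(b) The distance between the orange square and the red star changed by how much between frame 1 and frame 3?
-4.0

Distance in frame 1: 8.6. Distance in frame 3: 4.6.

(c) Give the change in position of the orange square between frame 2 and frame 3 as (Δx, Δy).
(-1.1, -1.2)

The orange square was at (8.4, 3.6) in frame 2 and (7.3, 2.4) in frame 3.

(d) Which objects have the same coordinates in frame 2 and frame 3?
the pink hexagon, the cyan cross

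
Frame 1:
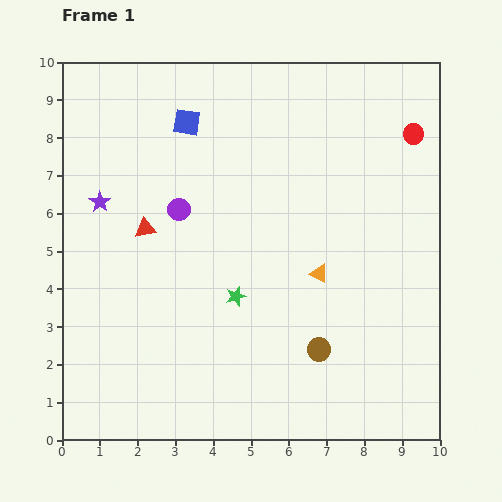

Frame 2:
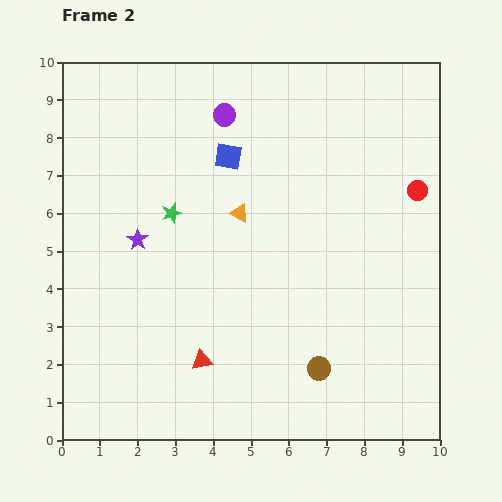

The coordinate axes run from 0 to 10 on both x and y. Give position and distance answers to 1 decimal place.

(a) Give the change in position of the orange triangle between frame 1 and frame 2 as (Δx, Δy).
(-2.1, 1.6)

The orange triangle was at (6.8, 4.4) in frame 1 and (4.7, 6.0) in frame 2.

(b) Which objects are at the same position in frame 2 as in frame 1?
none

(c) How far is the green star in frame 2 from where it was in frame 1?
2.8

The green star moved from (4.6, 3.8) to (2.9, 6.0), a distance of √(1.7² + 2.2²) ≈ 2.8.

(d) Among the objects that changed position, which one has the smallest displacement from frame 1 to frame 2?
the brown circle

(moved 0.5)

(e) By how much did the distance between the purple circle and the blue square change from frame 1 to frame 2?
-1.2

Distance in frame 1: 2.3. Distance in frame 2: 1.1.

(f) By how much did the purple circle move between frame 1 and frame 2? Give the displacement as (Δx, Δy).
(1.2, 2.5)

The purple circle was at (3.1, 6.1) in frame 1 and (4.3, 8.6) in frame 2.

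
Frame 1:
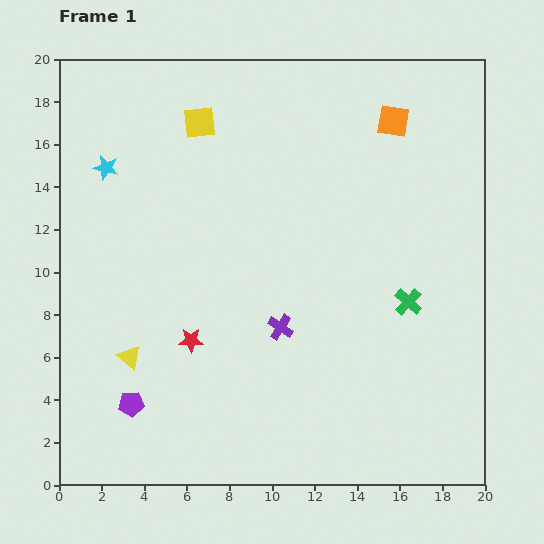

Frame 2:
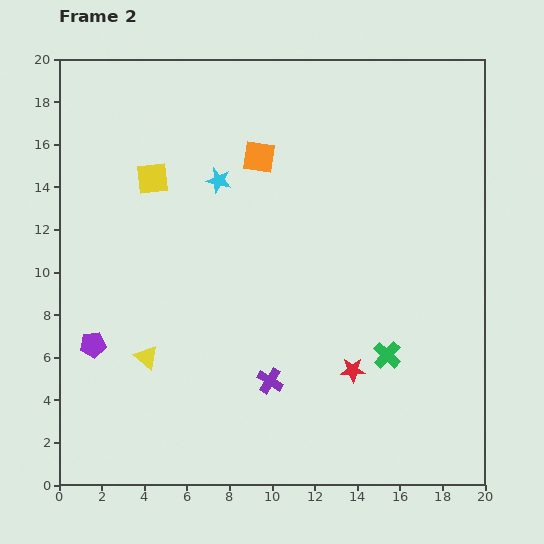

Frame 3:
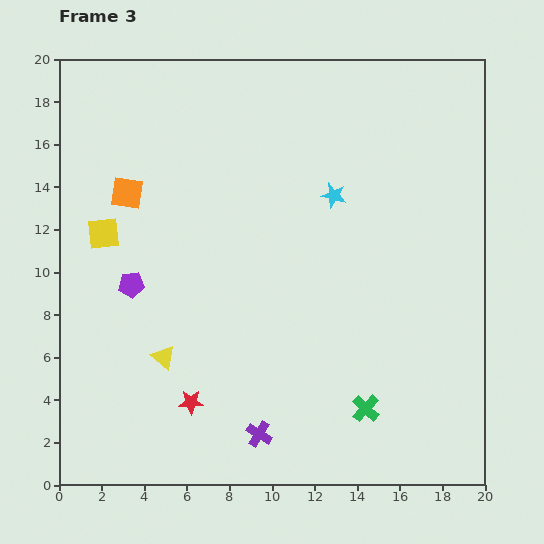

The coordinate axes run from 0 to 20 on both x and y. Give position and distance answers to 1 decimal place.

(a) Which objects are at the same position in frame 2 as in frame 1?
none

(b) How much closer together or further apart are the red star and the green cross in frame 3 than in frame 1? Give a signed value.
-2.2

Distance in frame 1: 10.4. Distance in frame 3: 8.2.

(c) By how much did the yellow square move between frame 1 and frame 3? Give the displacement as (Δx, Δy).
(-4.5, -5.2)

The yellow square was at (6.6, 17.0) in frame 1 and (2.1, 11.8) in frame 3.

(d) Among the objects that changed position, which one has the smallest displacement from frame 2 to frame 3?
the yellow triangle

(moved 0.8)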